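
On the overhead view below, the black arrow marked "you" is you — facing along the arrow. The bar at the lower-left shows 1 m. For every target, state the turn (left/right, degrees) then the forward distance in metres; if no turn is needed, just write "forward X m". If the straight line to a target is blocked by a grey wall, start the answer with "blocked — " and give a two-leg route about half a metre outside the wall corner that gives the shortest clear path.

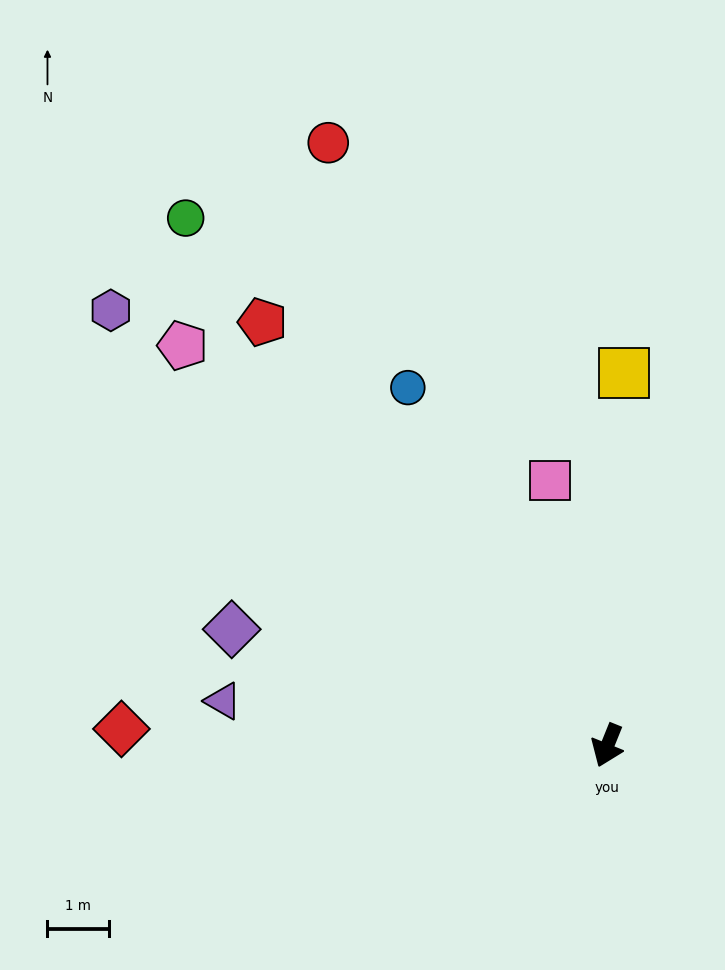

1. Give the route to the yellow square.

turn right 161°, forward 6.1 m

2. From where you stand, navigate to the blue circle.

turn right 129°, forward 6.7 m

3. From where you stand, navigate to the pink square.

turn right 146°, forward 4.4 m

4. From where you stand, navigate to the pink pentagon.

turn right 111°, forward 9.6 m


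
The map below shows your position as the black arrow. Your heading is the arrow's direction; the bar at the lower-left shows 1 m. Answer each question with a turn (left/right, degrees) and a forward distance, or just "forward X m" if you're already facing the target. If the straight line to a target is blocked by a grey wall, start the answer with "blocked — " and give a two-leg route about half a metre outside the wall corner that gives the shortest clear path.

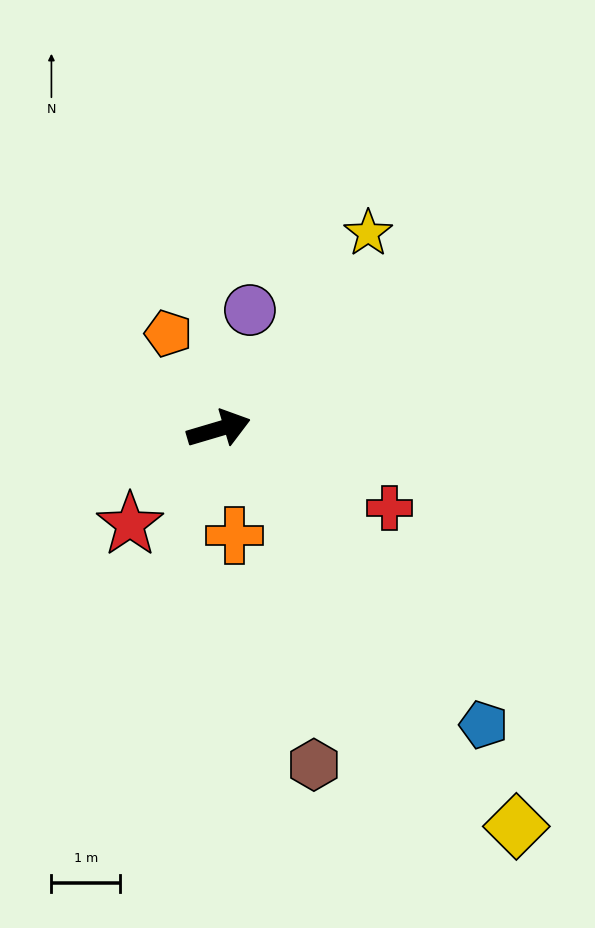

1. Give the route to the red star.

turn right 149°, forward 1.9 m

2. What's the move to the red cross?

turn right 41°, forward 2.7 m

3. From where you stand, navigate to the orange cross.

turn right 98°, forward 1.6 m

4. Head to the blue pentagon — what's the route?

turn right 65°, forward 5.8 m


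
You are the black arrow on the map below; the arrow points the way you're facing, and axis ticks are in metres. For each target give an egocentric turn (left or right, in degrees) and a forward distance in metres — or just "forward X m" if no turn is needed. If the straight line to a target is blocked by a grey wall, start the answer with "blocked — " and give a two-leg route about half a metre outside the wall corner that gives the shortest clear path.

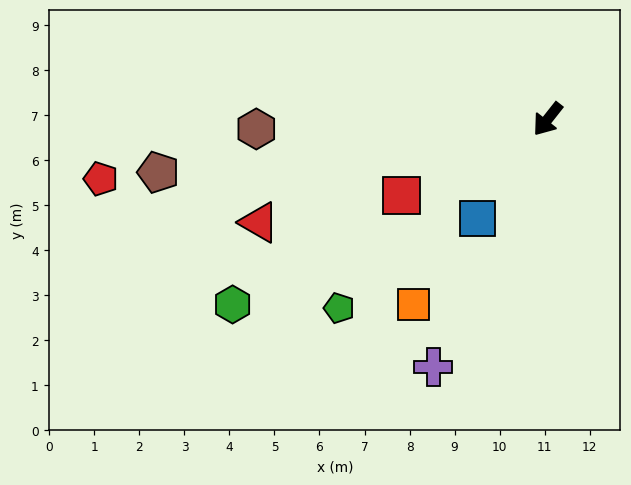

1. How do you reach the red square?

turn right 24°, forward 3.7 m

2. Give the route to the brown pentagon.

turn right 44°, forward 8.7 m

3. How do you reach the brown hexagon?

turn right 50°, forward 6.5 m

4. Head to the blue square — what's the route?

turn left 3°, forward 2.7 m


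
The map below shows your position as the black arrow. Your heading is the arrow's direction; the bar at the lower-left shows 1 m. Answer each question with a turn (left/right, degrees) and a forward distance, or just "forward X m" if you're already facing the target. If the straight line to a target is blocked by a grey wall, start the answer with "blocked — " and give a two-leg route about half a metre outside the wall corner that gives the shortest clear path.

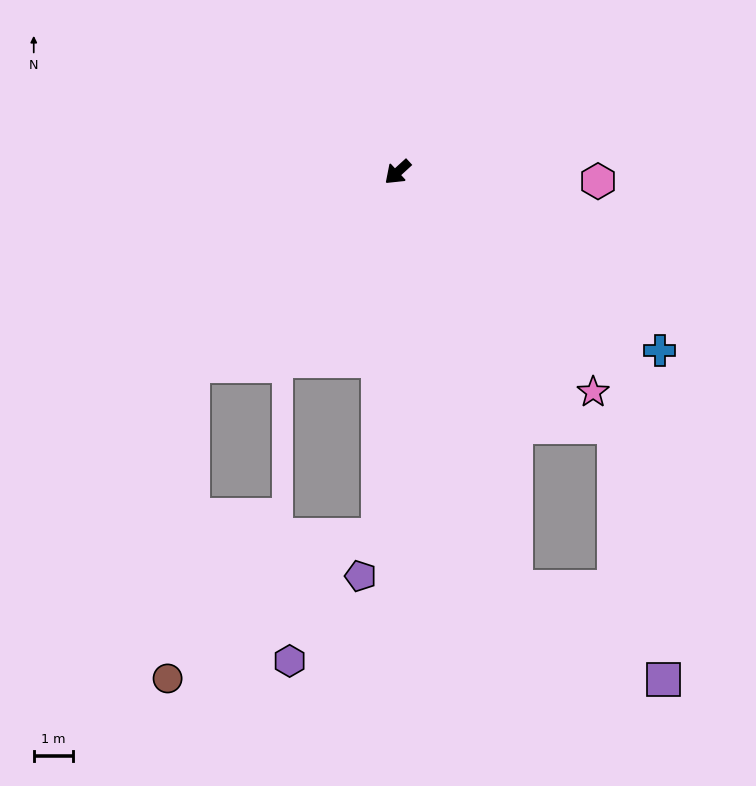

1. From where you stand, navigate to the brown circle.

blocked — turn left 44°, forward 9.3 m, then turn right 52°, forward 6.5 m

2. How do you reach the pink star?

turn left 89°, forward 7.5 m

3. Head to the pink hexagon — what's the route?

turn left 135°, forward 5.1 m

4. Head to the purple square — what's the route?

blocked — turn left 64°, forward 11.0 m, then turn left 41°, forward 4.4 m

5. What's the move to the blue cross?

turn left 103°, forward 8.1 m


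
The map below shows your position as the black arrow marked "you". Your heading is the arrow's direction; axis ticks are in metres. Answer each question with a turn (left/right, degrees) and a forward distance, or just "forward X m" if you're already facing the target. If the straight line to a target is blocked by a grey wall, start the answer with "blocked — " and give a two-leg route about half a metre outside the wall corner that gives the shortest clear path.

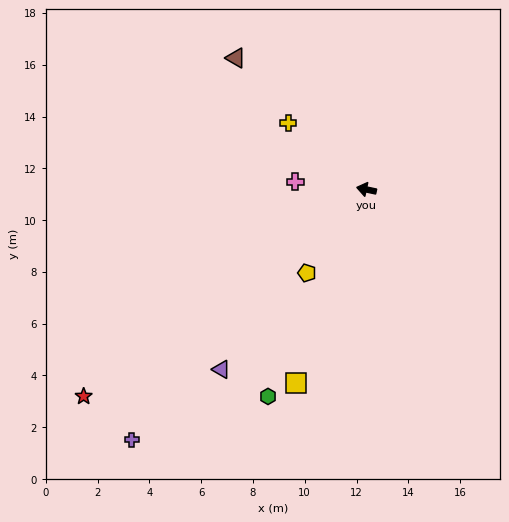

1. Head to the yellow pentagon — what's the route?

turn left 67°, forward 4.0 m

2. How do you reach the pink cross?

turn left 6°, forward 2.8 m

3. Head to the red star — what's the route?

turn left 48°, forward 13.5 m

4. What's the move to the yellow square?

turn left 82°, forward 8.0 m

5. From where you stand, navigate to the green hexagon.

turn left 77°, forward 8.9 m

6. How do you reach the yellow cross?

turn right 28°, forward 4.0 m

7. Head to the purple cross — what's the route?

turn left 59°, forward 13.2 m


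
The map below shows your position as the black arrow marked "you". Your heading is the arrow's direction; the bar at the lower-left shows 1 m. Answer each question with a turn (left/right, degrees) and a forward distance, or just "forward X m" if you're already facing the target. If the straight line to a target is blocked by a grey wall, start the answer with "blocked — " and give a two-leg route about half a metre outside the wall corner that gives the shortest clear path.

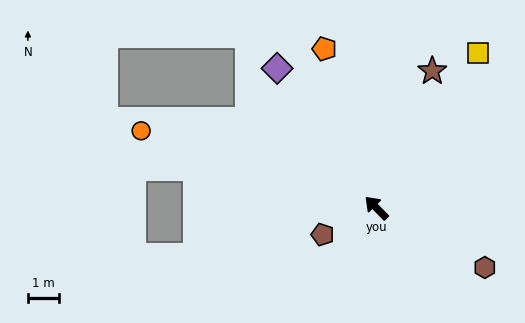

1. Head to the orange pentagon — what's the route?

turn right 26°, forward 5.4 m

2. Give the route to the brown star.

turn right 67°, forward 4.8 m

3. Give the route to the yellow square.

turn right 78°, forward 6.0 m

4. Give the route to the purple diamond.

turn right 9°, forward 5.6 m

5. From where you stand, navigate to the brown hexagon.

turn right 163°, forward 4.0 m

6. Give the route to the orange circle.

turn left 27°, forward 8.0 m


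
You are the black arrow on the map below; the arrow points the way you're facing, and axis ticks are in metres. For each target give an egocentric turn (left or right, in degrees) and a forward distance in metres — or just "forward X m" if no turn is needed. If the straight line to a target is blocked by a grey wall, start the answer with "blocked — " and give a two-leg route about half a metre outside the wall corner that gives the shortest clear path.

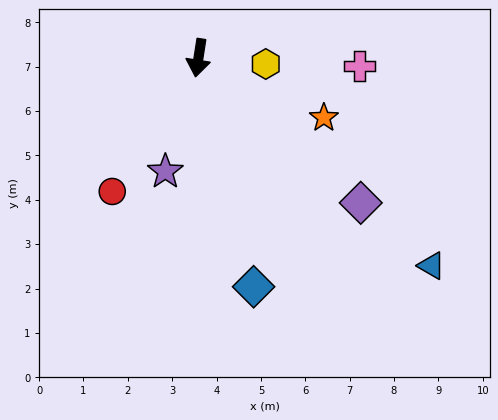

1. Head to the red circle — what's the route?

turn right 24°, forward 3.6 m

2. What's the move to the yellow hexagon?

turn left 94°, forward 1.5 m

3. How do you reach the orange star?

turn left 73°, forward 3.1 m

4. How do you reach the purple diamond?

turn left 57°, forward 4.9 m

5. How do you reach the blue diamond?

turn left 22°, forward 5.3 m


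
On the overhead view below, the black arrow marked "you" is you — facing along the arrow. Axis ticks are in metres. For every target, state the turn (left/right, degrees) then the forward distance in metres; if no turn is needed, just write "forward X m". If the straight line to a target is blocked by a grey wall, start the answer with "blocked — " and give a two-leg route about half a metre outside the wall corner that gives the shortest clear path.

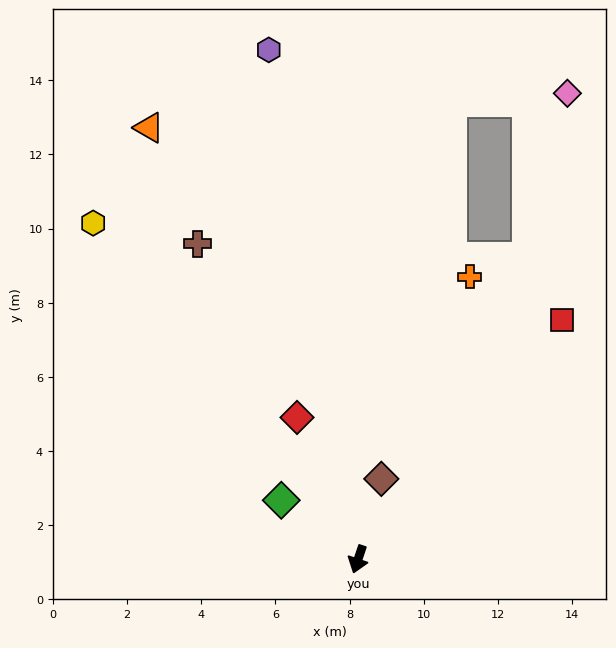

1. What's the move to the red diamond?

turn right 138°, forward 4.2 m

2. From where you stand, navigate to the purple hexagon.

turn right 152°, forward 13.9 m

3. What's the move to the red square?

turn left 158°, forward 8.5 m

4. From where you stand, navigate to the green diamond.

turn right 109°, forward 2.6 m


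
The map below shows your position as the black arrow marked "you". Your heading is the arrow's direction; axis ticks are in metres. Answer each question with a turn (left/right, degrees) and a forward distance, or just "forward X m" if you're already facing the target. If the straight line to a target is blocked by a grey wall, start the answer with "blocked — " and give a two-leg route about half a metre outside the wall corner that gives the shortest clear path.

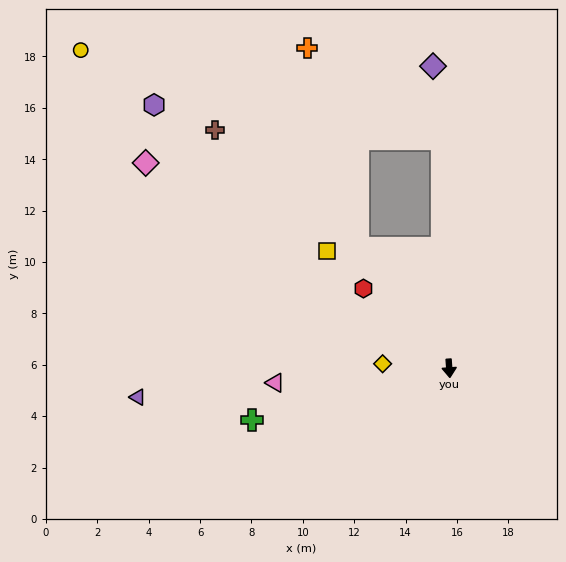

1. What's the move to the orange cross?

blocked — turn right 147°, forward 5.9 m, then turn right 23°, forward 8.0 m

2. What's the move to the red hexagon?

turn right 137°, forward 4.6 m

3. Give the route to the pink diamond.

turn right 128°, forward 14.3 m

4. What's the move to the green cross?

turn right 79°, forward 7.9 m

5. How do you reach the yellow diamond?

turn right 98°, forward 2.6 m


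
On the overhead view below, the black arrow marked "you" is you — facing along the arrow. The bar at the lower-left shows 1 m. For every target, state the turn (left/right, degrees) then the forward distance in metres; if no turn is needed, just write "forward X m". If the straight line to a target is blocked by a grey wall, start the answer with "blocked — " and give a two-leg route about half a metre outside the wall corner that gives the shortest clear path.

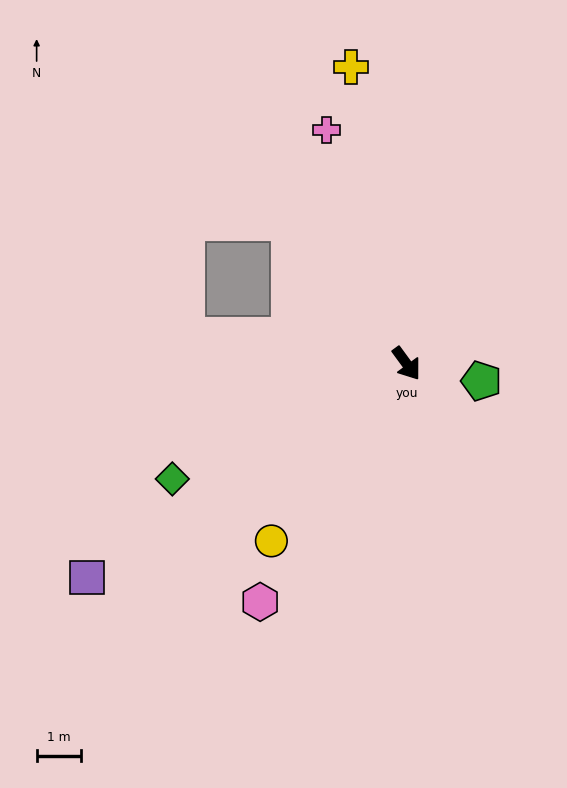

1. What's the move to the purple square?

turn right 92°, forward 8.6 m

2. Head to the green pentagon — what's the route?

turn left 41°, forward 1.7 m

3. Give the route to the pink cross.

turn left 163°, forward 5.5 m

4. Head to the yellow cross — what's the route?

turn left 154°, forward 6.7 m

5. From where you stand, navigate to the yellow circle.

turn right 74°, forward 5.0 m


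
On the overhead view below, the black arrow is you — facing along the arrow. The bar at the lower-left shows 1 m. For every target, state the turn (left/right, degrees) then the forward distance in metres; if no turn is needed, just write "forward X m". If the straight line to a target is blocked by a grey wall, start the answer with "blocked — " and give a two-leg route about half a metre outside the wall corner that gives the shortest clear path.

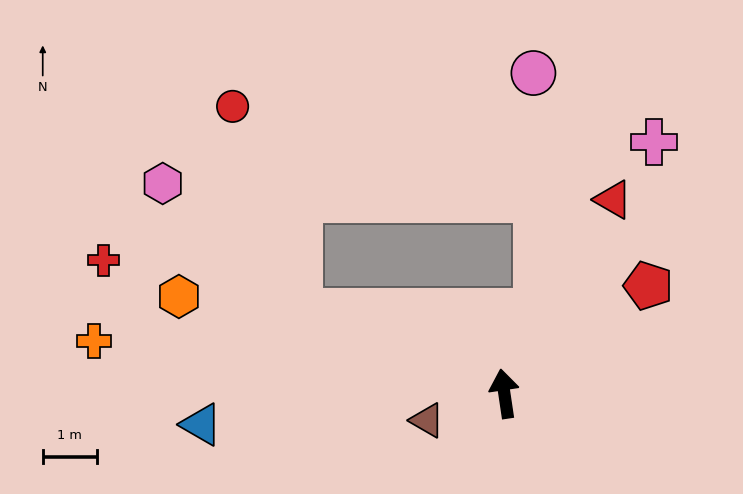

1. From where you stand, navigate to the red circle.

blocked — turn left 60°, forward 4.1 m, then turn right 50°, forward 4.0 m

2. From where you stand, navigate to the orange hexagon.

turn left 65°, forward 6.3 m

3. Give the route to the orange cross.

turn left 74°, forward 7.6 m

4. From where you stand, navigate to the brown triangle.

turn left 101°, forward 1.5 m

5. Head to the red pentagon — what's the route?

turn right 62°, forward 3.3 m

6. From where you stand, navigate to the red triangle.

turn right 38°, forward 4.1 m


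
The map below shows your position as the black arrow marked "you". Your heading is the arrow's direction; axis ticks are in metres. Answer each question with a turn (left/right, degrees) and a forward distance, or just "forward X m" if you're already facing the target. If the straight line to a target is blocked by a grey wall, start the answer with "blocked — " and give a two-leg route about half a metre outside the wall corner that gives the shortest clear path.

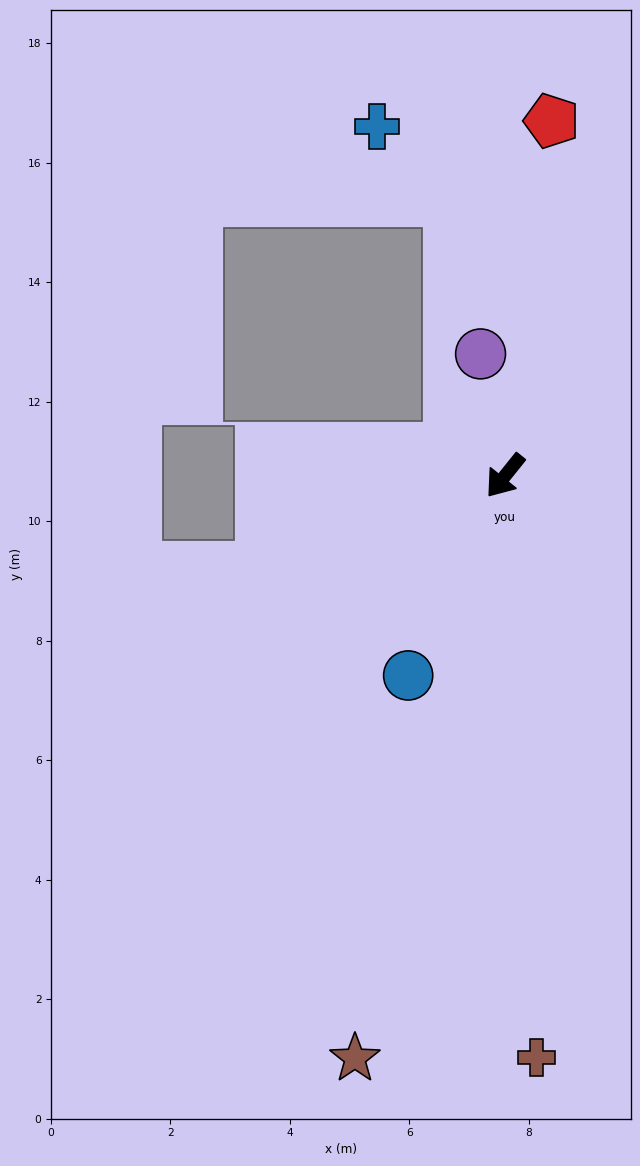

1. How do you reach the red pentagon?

turn right 149°, forward 6.0 m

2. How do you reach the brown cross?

turn left 42°, forward 9.8 m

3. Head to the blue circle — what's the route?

turn left 13°, forward 3.7 m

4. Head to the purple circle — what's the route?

turn right 130°, forward 2.1 m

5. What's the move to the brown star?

turn left 24°, forward 10.1 m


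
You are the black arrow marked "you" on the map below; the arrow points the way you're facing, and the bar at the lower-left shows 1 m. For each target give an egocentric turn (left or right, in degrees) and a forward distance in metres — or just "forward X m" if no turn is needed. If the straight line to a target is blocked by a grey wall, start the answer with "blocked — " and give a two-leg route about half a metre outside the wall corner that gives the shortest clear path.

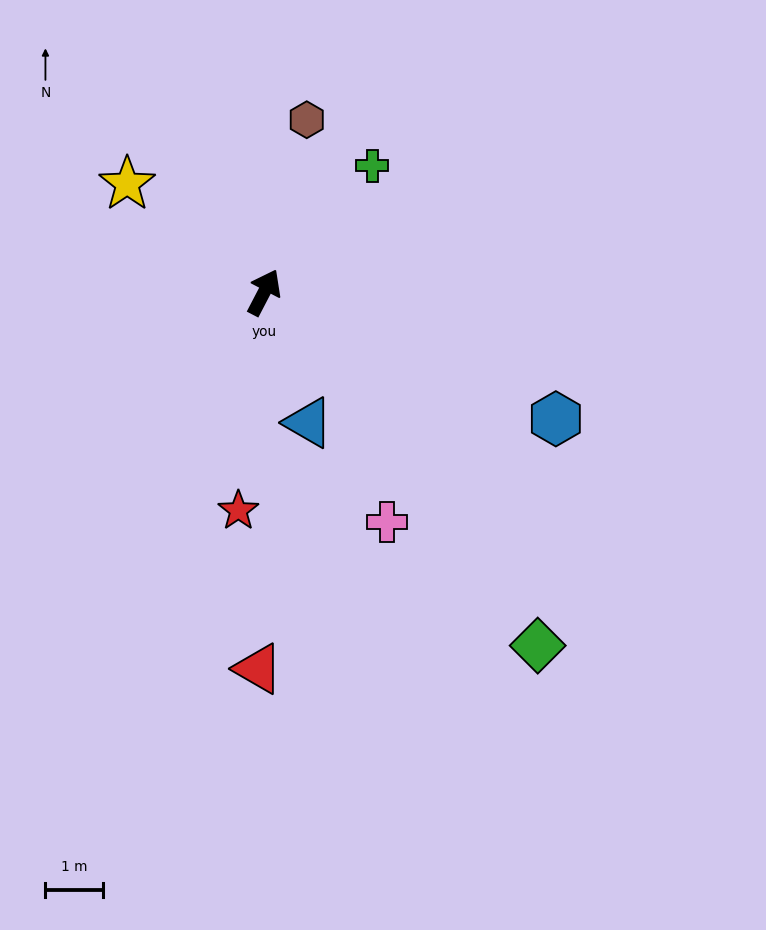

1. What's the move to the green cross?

turn right 13°, forward 2.9 m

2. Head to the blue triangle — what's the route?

turn right 134°, forward 2.4 m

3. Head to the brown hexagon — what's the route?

turn left 14°, forward 3.1 m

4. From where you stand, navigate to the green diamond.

turn right 115°, forward 7.8 m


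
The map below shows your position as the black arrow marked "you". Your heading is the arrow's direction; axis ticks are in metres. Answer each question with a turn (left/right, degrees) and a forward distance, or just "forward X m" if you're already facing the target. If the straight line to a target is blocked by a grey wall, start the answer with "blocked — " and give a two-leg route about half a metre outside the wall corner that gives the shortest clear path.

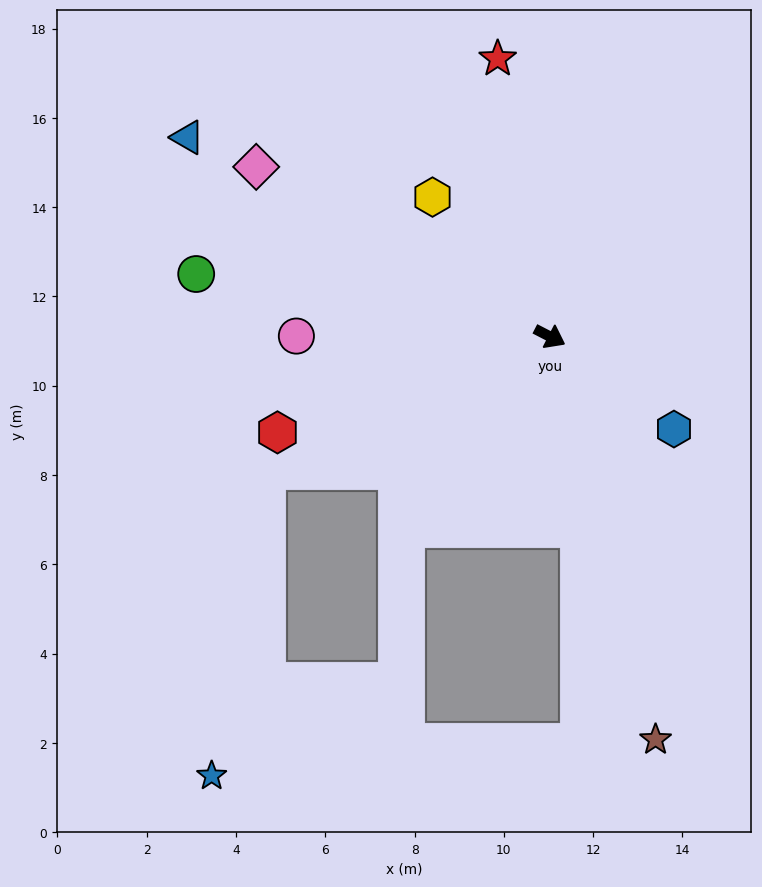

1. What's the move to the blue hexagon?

turn right 9°, forward 3.5 m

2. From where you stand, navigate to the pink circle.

turn right 153°, forward 5.7 m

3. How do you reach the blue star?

blocked — turn right 127°, forward 7.0 m, then turn left 54°, forward 7.0 m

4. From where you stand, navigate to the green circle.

turn right 163°, forward 8.0 m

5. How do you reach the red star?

turn left 128°, forward 6.3 m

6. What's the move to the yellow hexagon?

turn left 157°, forward 4.1 m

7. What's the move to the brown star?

turn right 48°, forward 9.3 m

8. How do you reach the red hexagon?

turn right 133°, forward 6.5 m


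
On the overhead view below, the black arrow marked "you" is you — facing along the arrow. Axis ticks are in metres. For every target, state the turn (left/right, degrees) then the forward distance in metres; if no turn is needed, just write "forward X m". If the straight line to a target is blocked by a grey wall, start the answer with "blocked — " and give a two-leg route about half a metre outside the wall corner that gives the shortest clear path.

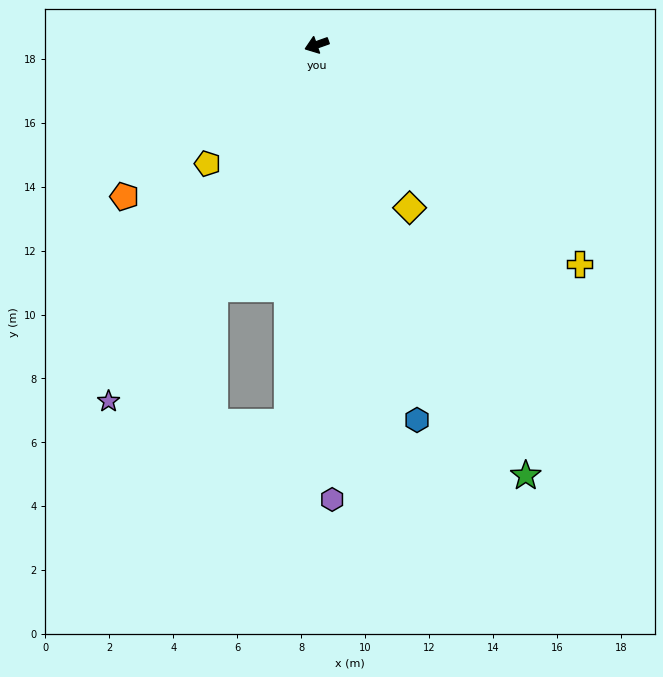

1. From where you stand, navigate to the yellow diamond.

turn left 100°, forward 5.9 m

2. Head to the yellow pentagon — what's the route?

turn left 28°, forward 5.0 m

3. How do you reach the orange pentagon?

turn left 19°, forward 7.7 m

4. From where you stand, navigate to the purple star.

turn left 40°, forward 12.9 m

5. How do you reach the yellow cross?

turn left 121°, forward 10.7 m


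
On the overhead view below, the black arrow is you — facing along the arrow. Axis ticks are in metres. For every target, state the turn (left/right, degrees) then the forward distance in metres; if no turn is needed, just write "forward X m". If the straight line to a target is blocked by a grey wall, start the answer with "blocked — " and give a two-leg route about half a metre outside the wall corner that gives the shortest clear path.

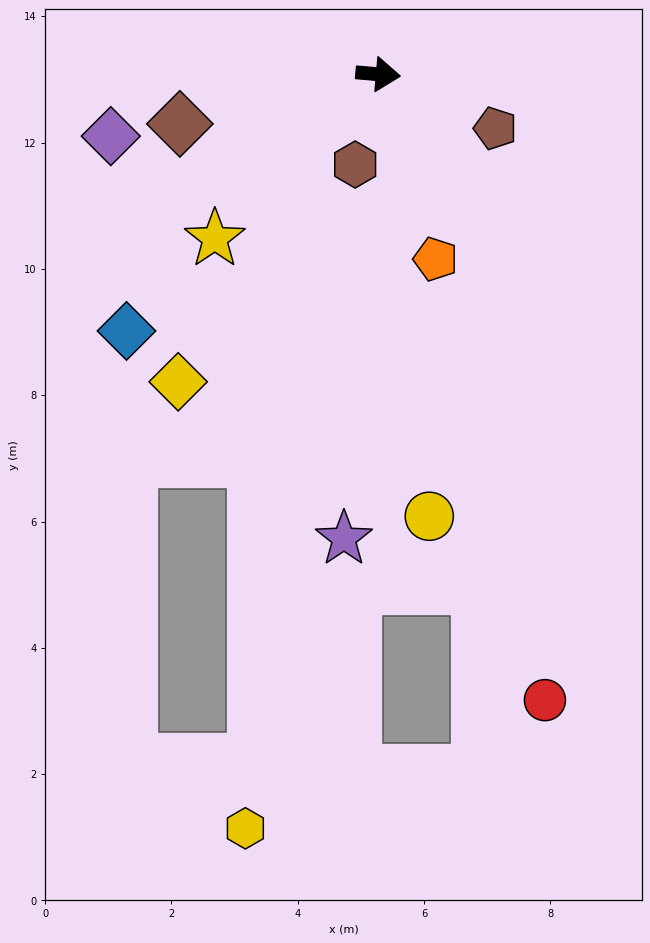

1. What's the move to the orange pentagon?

turn right 68°, forward 3.1 m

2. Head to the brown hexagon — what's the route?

turn right 99°, forward 1.5 m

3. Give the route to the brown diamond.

turn right 161°, forward 3.2 m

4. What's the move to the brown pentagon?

turn right 20°, forward 2.0 m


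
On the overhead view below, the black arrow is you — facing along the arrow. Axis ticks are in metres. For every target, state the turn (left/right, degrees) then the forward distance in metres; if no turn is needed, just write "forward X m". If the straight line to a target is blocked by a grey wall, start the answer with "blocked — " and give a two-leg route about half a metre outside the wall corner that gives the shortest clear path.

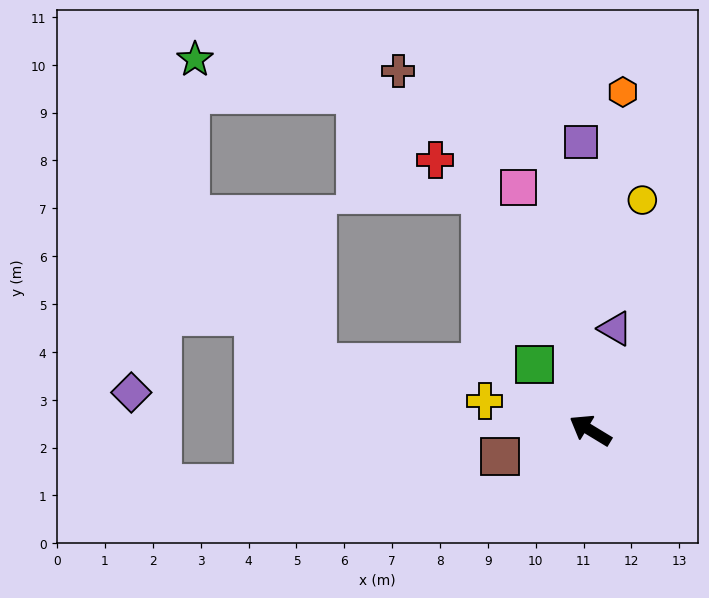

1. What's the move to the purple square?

turn right 57°, forward 6.0 m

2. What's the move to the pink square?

turn right 42°, forward 5.3 m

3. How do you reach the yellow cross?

turn left 16°, forward 2.3 m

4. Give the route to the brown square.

turn left 47°, forward 2.0 m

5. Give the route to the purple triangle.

turn right 72°, forward 2.2 m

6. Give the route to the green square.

turn right 18°, forward 1.8 m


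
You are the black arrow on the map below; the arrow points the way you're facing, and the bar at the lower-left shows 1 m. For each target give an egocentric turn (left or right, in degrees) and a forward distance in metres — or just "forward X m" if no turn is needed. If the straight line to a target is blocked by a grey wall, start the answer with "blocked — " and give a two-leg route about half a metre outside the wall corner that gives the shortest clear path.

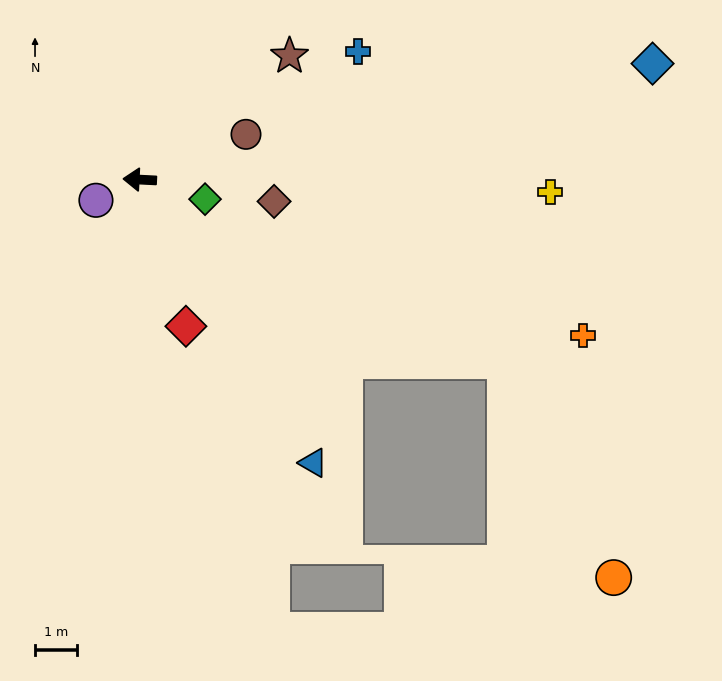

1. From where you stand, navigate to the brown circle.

turn right 154°, forward 2.8 m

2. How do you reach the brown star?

turn right 138°, forward 4.7 m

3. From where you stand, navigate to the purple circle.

turn left 28°, forward 1.2 m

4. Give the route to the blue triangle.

turn left 124°, forward 8.0 m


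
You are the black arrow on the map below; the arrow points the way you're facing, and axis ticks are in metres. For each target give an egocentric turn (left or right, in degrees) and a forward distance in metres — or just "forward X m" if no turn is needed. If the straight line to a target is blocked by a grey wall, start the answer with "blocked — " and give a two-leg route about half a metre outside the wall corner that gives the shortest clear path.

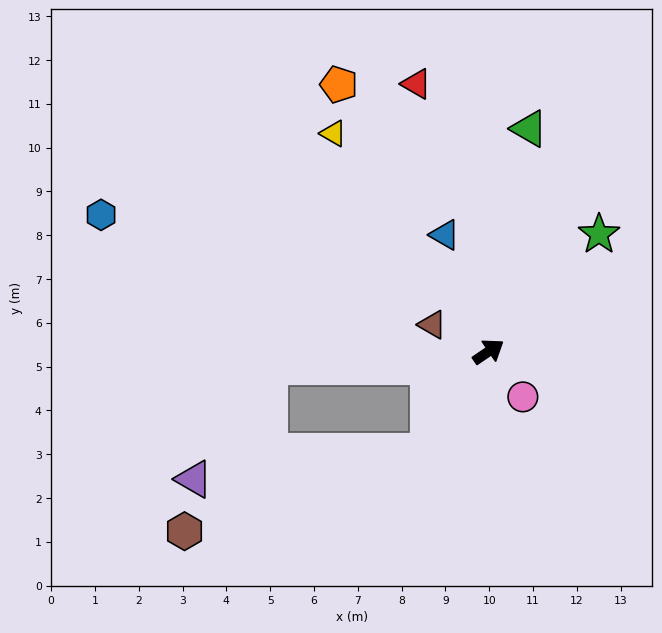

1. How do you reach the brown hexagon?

blocked — turn right 155°, forward 2.7 m, then turn right 41°, forward 5.9 m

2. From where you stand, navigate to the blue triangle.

turn left 76°, forward 2.8 m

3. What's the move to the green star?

turn left 13°, forward 3.7 m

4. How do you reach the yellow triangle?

turn left 91°, forward 6.1 m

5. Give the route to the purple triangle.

blocked — turn right 155°, forward 2.7 m, then turn right 52°, forward 5.4 m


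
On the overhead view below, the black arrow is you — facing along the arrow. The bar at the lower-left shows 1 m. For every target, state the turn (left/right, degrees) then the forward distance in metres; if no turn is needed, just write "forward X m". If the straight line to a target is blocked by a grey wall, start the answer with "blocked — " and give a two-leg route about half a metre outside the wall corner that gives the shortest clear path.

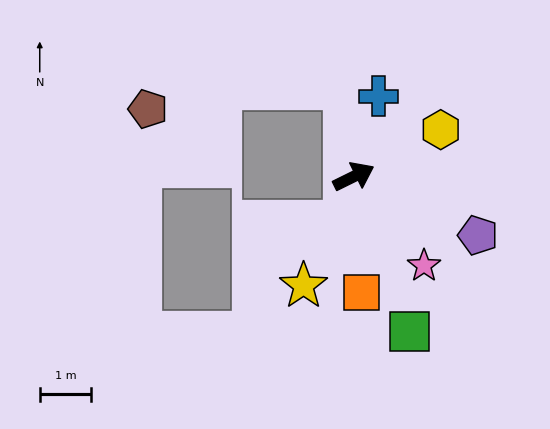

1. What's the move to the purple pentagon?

turn right 52°, forward 2.7 m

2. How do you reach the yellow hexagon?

turn left 2°, forward 1.9 m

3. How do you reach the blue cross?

turn left 47°, forward 1.6 m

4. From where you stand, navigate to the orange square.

turn right 113°, forward 2.3 m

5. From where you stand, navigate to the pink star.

turn right 78°, forward 2.2 m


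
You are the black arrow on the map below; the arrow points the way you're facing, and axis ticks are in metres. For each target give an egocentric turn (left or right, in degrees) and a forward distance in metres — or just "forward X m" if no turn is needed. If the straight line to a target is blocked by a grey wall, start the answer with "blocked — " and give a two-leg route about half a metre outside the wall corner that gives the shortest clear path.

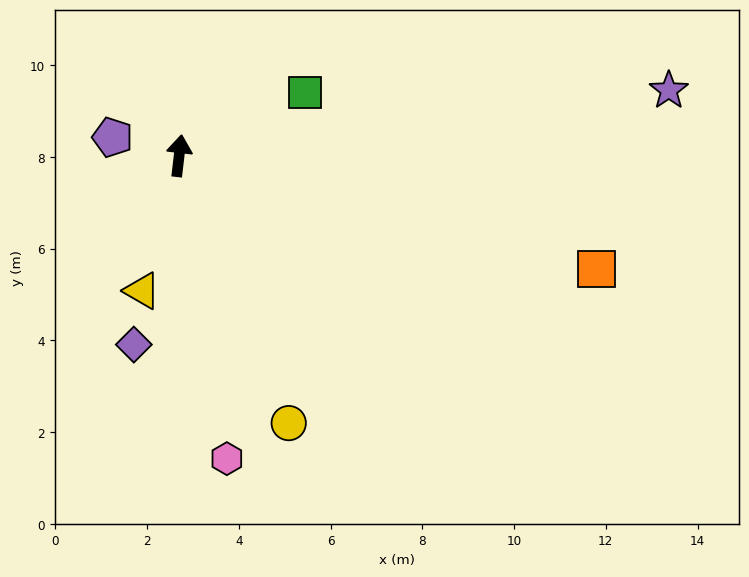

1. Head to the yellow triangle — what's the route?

turn left 171°, forward 3.1 m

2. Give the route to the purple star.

turn right 76°, forward 10.8 m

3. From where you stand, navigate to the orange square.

turn right 99°, forward 9.4 m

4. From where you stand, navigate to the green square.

turn right 57°, forward 3.1 m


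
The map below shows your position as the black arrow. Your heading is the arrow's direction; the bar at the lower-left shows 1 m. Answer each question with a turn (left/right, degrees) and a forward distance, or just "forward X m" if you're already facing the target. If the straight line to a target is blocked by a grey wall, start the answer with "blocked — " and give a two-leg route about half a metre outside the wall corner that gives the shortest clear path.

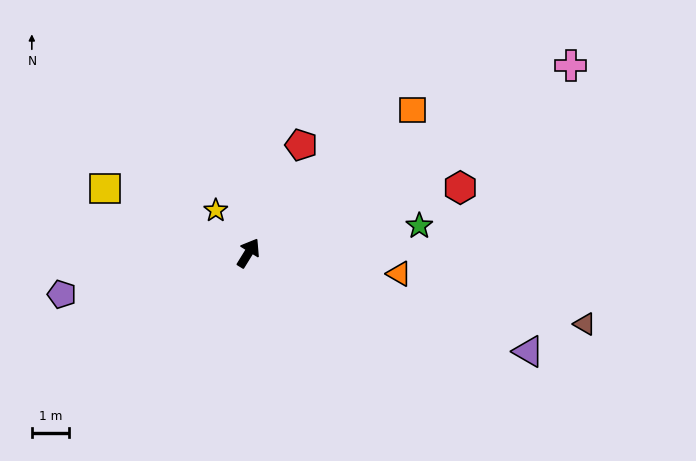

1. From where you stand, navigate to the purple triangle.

turn right 78°, forward 8.1 m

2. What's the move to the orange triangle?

turn right 66°, forward 4.1 m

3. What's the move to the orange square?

turn right 17°, forward 5.9 m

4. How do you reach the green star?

turn right 49°, forward 4.7 m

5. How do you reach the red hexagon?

turn right 41°, forward 6.0 m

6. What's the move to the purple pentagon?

turn left 134°, forward 5.2 m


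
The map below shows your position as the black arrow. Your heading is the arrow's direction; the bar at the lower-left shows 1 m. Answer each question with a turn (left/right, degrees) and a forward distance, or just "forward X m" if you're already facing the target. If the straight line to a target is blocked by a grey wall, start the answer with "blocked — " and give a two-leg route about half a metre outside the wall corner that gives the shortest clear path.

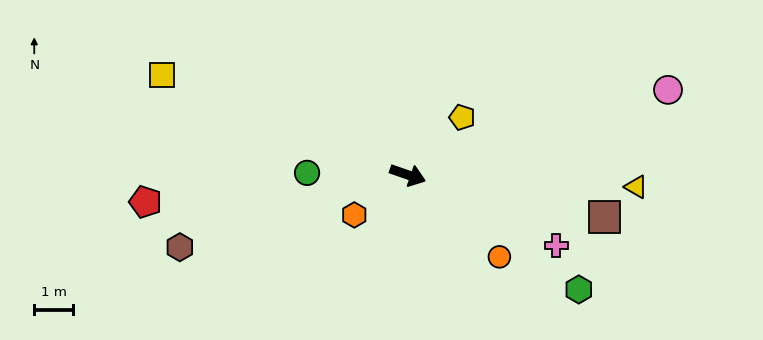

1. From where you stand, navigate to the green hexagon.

turn right 15°, forward 5.3 m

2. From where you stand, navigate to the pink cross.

turn right 6°, forward 4.2 m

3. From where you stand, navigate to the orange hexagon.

turn right 124°, forward 1.7 m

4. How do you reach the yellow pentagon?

turn left 66°, forward 2.0 m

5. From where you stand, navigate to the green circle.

turn right 162°, forward 2.6 m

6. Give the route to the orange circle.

turn right 23°, forward 3.1 m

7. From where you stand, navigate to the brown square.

turn left 7°, forward 5.1 m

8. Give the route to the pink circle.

turn left 37°, forward 7.0 m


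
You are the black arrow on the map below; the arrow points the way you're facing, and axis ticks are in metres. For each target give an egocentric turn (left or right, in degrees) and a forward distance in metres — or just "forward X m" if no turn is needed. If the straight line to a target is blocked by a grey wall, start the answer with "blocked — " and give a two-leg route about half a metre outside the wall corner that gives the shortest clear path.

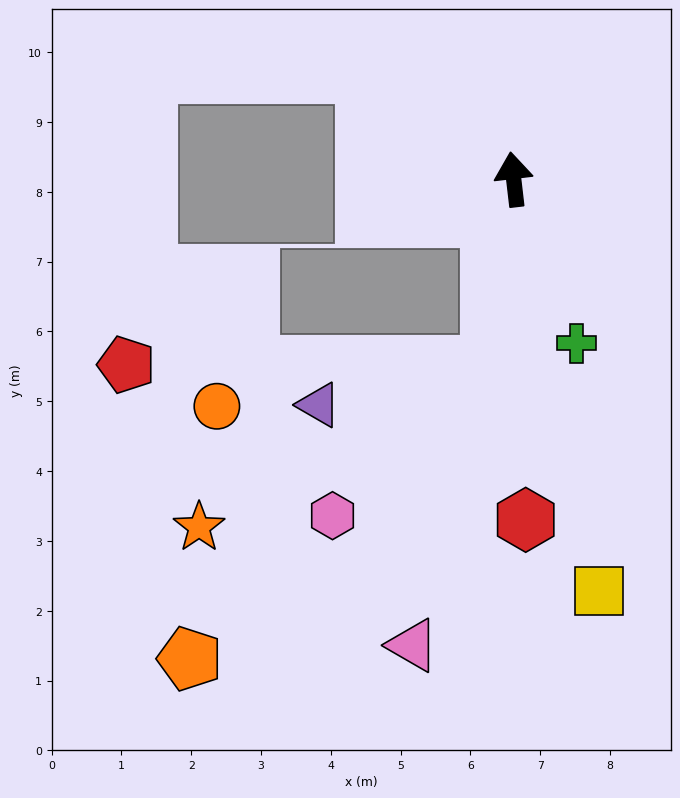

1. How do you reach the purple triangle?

blocked — turn left 166°, forward 2.7 m, then turn right 70°, forward 2.5 m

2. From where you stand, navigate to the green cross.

turn right 166°, forward 2.5 m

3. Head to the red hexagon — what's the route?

turn left 175°, forward 4.9 m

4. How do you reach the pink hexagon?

blocked — turn left 166°, forward 2.7 m, then turn right 39°, forward 3.1 m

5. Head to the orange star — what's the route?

blocked — turn left 166°, forward 2.7 m, then turn right 54°, forward 4.8 m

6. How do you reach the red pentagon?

blocked — turn left 166°, forward 2.7 m, then turn right 83°, forward 5.2 m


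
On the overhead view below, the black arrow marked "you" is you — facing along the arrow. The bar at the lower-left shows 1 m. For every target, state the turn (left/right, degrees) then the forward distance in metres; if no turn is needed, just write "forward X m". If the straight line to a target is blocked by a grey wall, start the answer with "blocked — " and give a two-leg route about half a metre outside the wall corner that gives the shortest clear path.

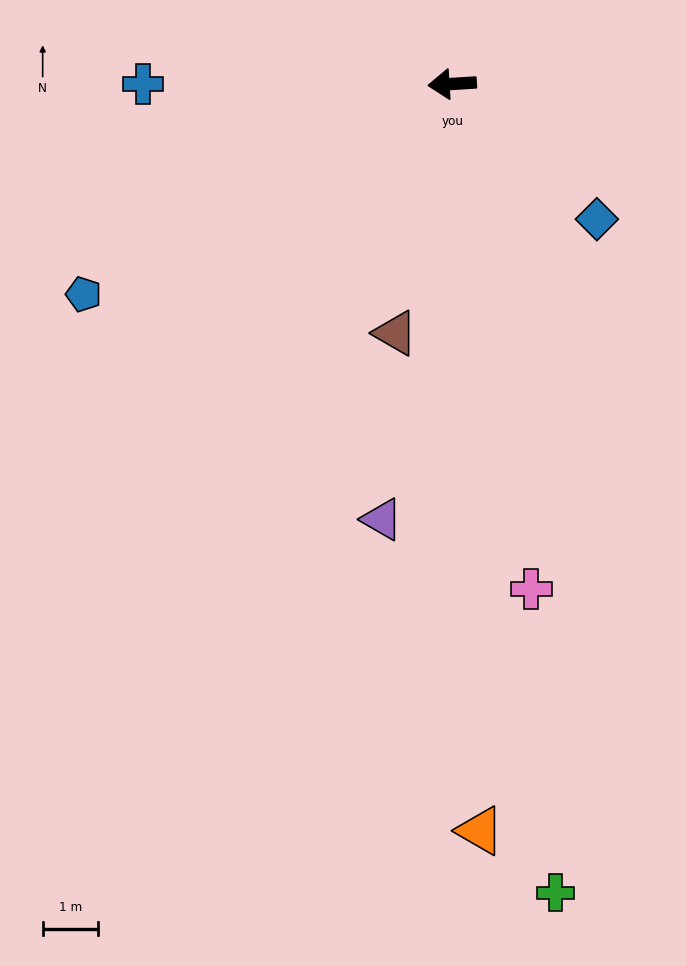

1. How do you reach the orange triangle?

turn left 89°, forward 13.6 m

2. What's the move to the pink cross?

turn left 95°, forward 9.3 m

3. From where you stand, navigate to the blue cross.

turn right 4°, forward 5.6 m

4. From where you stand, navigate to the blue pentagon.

turn left 26°, forward 7.7 m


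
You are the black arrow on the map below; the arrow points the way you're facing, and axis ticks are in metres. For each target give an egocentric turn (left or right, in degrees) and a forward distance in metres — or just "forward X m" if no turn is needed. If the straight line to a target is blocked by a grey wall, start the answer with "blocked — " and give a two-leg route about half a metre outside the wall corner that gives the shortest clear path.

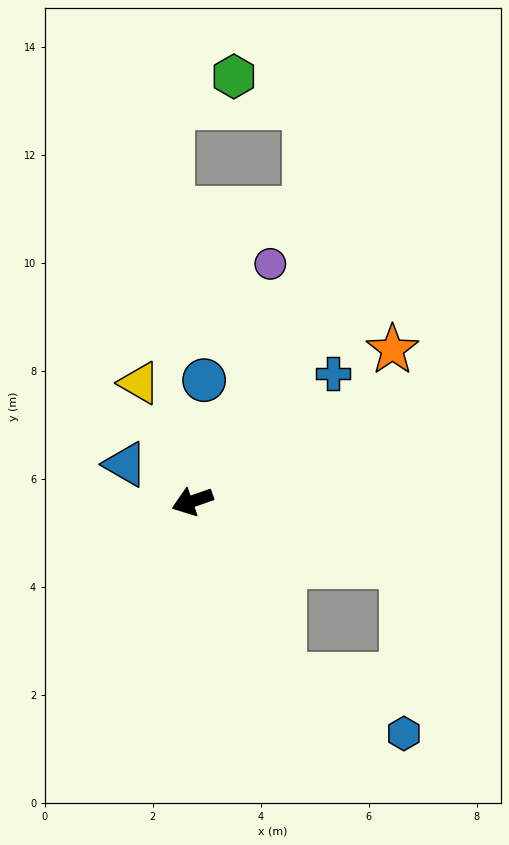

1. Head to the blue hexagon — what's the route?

blocked — turn left 99°, forward 3.7 m, then turn left 36°, forward 2.5 m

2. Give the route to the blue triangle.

turn right 48°, forward 1.4 m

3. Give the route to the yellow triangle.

turn right 85°, forward 2.4 m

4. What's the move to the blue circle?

turn right 115°, forward 2.3 m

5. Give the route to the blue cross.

turn right 157°, forward 3.5 m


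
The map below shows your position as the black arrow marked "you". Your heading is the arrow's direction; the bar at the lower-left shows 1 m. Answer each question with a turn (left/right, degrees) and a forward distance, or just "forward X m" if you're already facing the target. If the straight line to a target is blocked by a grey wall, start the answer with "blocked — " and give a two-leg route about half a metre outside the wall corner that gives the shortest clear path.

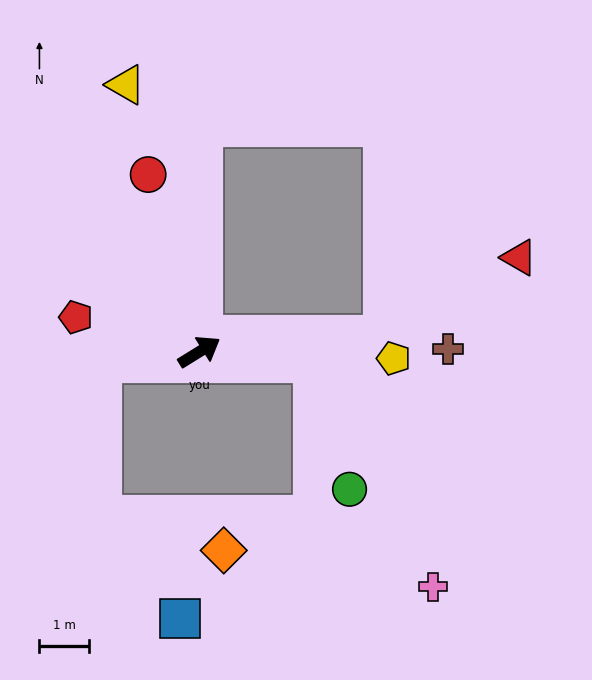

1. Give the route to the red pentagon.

turn left 133°, forward 2.6 m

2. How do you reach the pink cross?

blocked — turn right 37°, forward 2.3 m, then turn right 57°, forward 5.1 m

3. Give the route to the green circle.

blocked — turn right 37°, forward 2.3 m, then turn right 69°, forward 2.6 m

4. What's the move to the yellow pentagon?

turn right 34°, forward 3.9 m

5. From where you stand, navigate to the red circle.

turn left 74°, forward 3.7 m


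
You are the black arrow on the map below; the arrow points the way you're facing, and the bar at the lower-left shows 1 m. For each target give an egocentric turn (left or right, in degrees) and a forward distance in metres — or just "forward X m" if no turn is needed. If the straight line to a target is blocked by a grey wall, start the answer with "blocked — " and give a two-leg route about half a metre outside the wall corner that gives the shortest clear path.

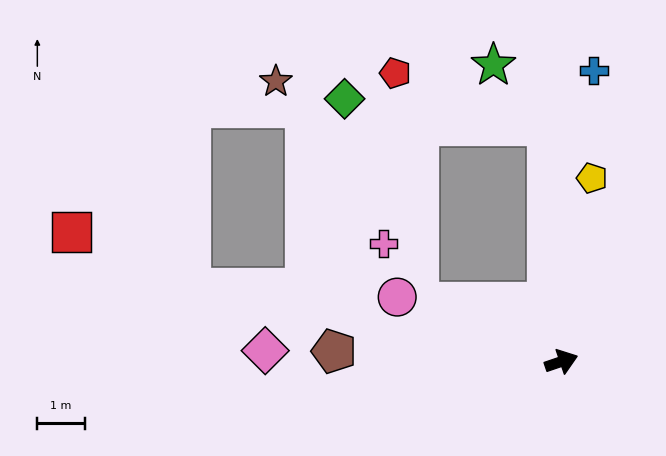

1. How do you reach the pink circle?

turn left 140°, forward 3.7 m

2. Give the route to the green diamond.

blocked — turn left 75°, forward 5.0 m, then turn left 79°, forward 4.3 m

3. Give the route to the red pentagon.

blocked — turn left 75°, forward 5.0 m, then turn left 67°, forward 3.4 m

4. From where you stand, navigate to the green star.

blocked — turn left 75°, forward 5.0 m, then turn left 38°, forward 1.7 m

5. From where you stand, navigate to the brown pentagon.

turn left 159°, forward 4.8 m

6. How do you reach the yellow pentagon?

turn left 62°, forward 3.9 m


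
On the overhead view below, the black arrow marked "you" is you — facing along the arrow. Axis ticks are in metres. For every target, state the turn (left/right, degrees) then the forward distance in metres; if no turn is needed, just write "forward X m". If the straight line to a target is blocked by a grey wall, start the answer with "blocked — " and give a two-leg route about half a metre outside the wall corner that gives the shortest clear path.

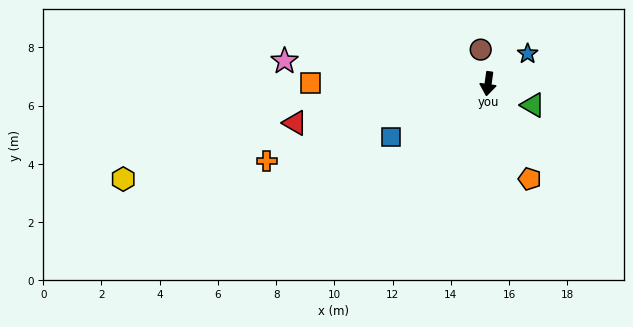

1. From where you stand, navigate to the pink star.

turn right 88°, forward 7.0 m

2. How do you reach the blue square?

turn right 53°, forward 3.8 m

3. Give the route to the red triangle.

turn right 71°, forward 6.8 m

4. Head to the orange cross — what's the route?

turn right 63°, forward 8.1 m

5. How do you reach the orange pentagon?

turn left 32°, forward 3.6 m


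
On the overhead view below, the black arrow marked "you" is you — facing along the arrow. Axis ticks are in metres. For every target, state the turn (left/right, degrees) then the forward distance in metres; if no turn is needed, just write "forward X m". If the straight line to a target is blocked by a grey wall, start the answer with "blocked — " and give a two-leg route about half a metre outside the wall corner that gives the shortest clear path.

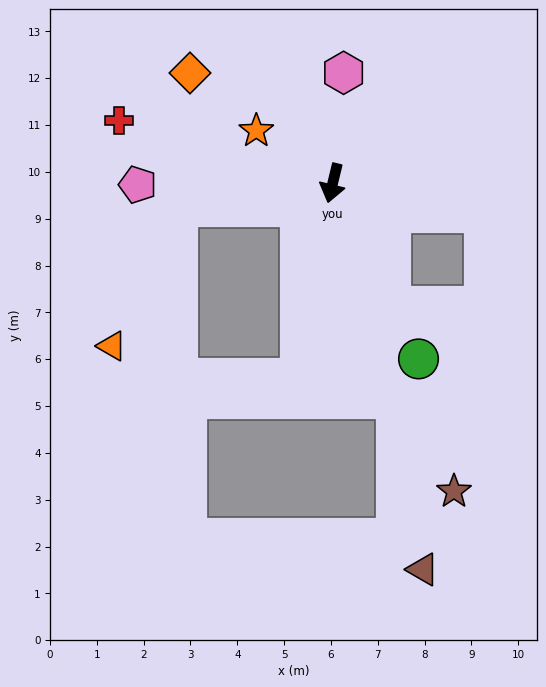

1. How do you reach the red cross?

turn right 93°, forward 4.8 m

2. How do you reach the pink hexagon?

turn right 172°, forward 2.4 m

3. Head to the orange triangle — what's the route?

blocked — turn right 68°, forward 3.3 m, then turn left 56°, forward 3.3 m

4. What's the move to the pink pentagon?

turn right 76°, forward 4.2 m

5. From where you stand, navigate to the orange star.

turn right 111°, forward 2.0 m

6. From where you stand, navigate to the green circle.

turn left 40°, forward 4.2 m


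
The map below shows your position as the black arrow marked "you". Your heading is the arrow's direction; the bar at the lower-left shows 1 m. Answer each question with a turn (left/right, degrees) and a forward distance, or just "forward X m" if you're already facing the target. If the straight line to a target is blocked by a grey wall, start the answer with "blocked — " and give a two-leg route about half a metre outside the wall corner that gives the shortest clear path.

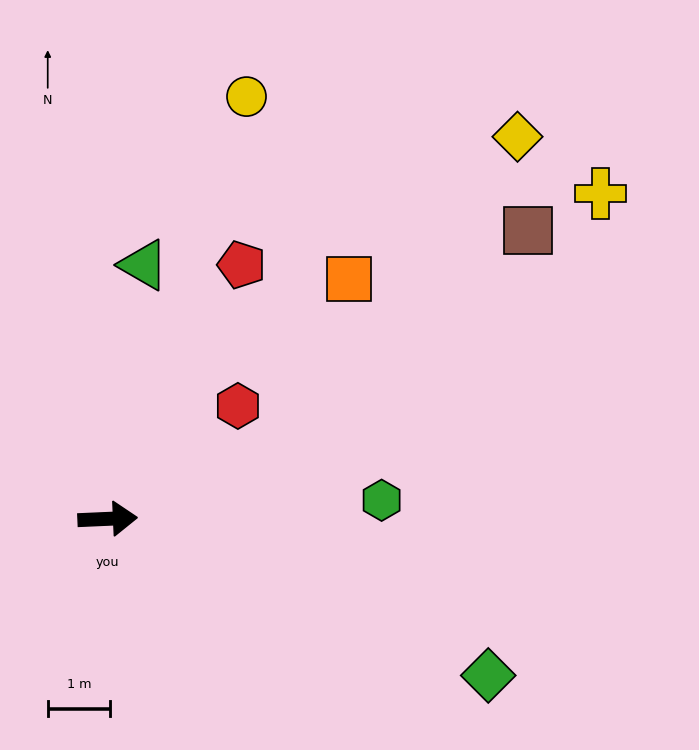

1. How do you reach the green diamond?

turn right 25°, forward 6.6 m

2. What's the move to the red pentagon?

turn left 60°, forward 4.6 m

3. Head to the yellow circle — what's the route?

turn left 69°, forward 7.1 m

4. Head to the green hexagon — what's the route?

forward 4.4 m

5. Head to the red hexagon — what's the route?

turn left 38°, forward 2.8 m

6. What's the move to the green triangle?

turn left 79°, forward 4.1 m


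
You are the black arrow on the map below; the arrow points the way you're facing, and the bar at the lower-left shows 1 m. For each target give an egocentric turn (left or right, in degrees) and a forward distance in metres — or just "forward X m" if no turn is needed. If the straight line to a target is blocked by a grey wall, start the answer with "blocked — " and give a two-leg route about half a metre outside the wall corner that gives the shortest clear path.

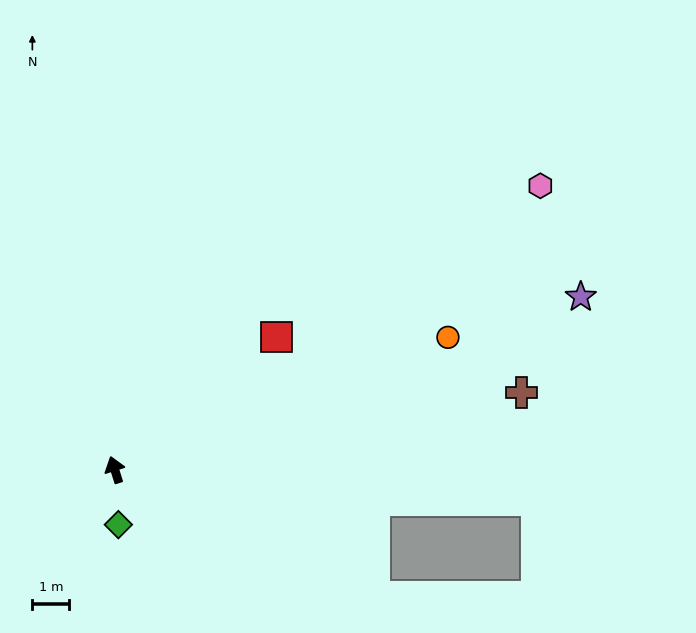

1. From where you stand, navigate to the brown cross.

turn right 97°, forward 11.2 m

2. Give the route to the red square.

turn right 68°, forward 5.7 m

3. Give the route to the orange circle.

turn right 86°, forward 9.7 m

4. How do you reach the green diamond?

turn left 166°, forward 1.5 m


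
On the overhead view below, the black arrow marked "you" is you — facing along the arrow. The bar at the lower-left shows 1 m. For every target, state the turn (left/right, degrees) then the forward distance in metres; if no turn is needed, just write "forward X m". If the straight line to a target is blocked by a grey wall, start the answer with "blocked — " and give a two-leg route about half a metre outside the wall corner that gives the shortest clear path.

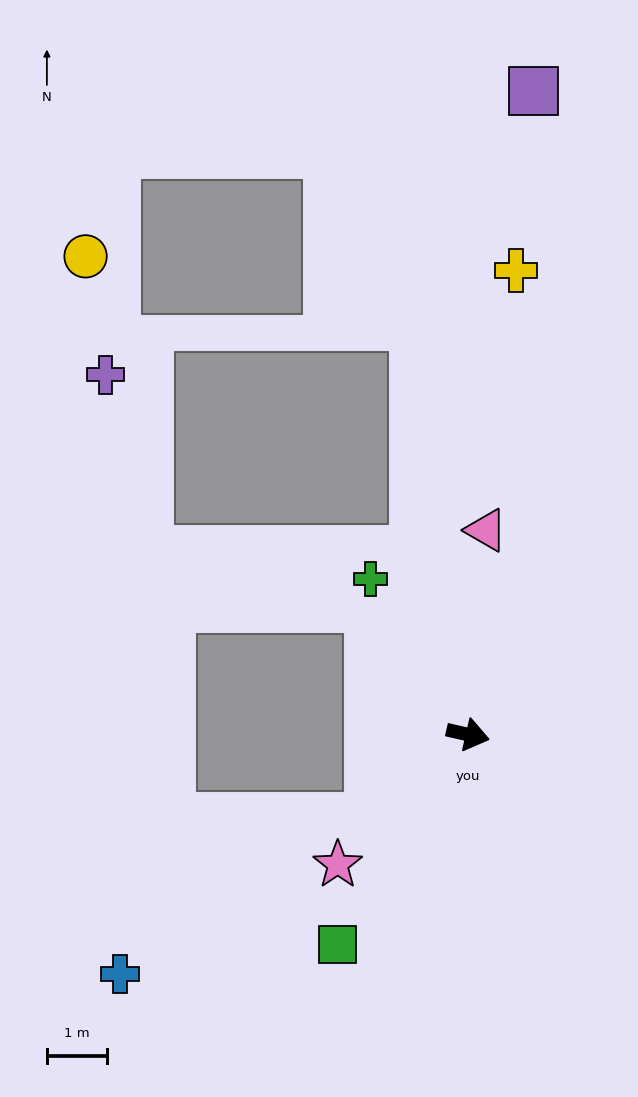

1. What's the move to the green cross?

turn left 135°, forward 3.0 m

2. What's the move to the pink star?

turn right 122°, forward 3.0 m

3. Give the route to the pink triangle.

turn left 98°, forward 3.4 m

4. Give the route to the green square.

turn right 109°, forward 4.1 m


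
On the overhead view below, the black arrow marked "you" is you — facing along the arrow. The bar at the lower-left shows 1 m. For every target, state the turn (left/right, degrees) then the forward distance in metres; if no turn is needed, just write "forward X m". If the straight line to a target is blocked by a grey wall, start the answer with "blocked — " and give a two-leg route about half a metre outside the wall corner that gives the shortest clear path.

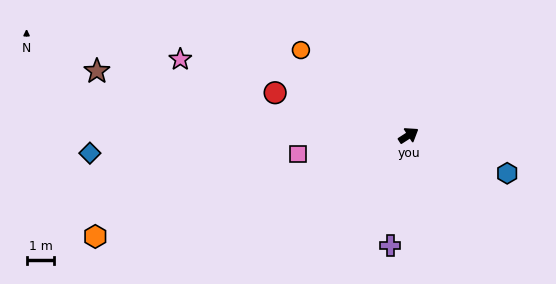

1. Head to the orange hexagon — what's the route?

turn left 165°, forward 11.8 m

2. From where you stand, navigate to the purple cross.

turn right 132°, forward 4.0 m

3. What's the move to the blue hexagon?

turn right 54°, forward 3.8 m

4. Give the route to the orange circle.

turn left 109°, forward 4.9 m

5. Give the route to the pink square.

turn left 157°, forward 4.0 m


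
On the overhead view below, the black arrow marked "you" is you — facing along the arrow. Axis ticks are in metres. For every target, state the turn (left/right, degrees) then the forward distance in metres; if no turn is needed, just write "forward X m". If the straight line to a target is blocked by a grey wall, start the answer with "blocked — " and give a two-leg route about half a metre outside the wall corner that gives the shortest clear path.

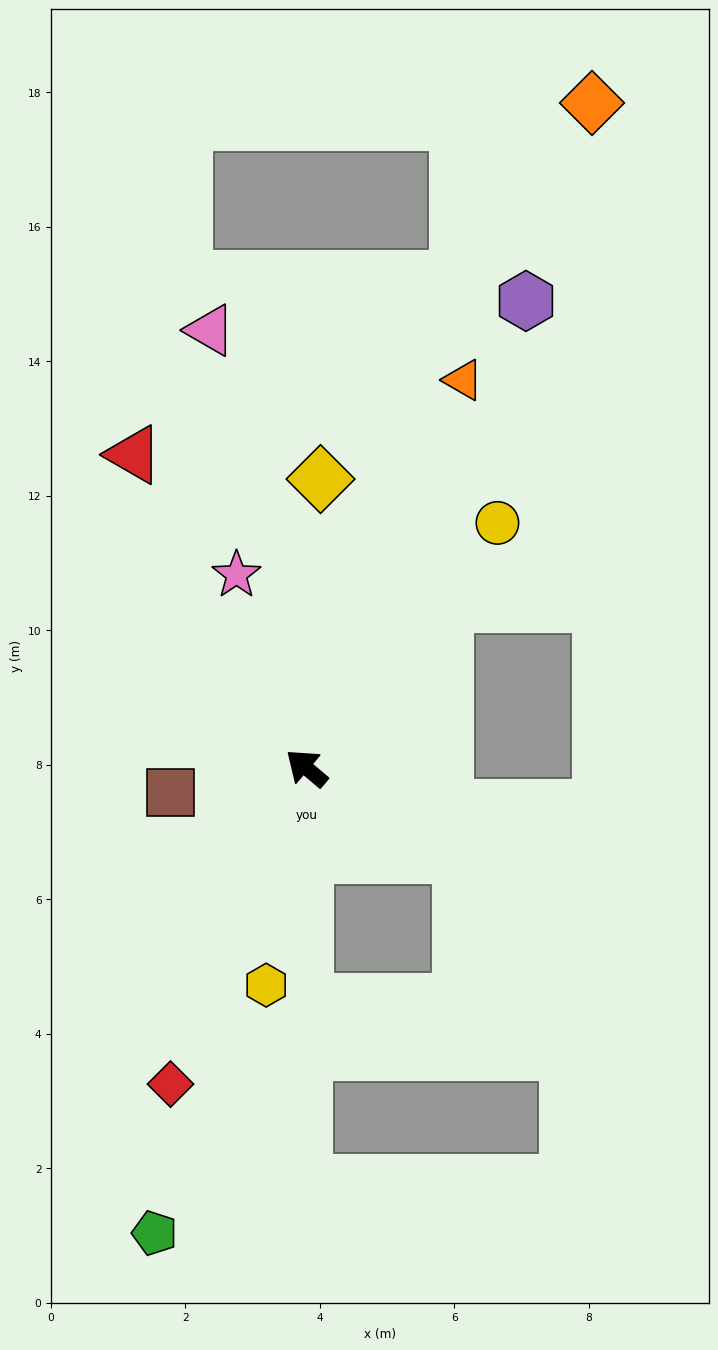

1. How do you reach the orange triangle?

turn right 72°, forward 6.2 m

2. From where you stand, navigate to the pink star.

turn right 30°, forward 3.1 m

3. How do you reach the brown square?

turn left 50°, forward 2.0 m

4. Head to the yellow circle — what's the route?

turn right 88°, forward 4.6 m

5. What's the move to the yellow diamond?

turn right 53°, forward 4.3 m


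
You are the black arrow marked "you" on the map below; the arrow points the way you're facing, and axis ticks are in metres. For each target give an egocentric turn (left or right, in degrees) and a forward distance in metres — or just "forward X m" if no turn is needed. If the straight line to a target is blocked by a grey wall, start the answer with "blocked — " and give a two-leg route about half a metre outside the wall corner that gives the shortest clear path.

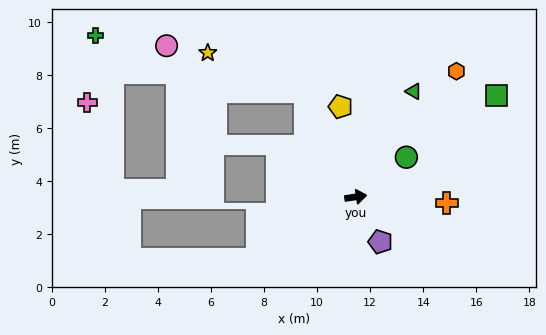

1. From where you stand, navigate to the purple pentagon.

turn right 70°, forward 1.9 m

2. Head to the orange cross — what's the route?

turn right 13°, forward 3.4 m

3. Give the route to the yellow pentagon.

turn left 91°, forward 3.4 m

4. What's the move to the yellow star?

blocked — turn left 107°, forward 4.4 m, then turn left 43°, forward 4.0 m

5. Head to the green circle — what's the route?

turn left 29°, forward 2.4 m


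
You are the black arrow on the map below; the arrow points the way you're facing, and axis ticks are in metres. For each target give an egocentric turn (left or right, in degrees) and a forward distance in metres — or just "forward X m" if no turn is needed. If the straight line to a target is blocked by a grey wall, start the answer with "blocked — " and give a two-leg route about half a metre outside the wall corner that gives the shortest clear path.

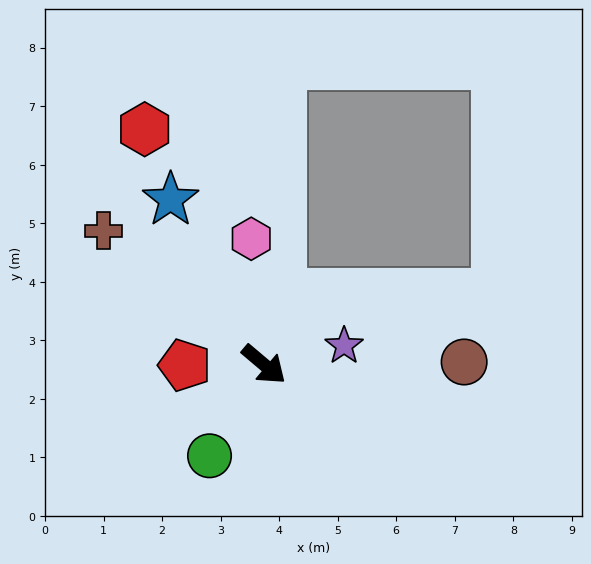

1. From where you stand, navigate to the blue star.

turn left 160°, forward 3.2 m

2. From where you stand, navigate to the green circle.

turn right 81°, forward 1.8 m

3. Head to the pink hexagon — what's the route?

turn left 136°, forward 2.2 m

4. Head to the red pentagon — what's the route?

turn right 139°, forward 1.4 m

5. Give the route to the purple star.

turn left 53°, forward 1.4 m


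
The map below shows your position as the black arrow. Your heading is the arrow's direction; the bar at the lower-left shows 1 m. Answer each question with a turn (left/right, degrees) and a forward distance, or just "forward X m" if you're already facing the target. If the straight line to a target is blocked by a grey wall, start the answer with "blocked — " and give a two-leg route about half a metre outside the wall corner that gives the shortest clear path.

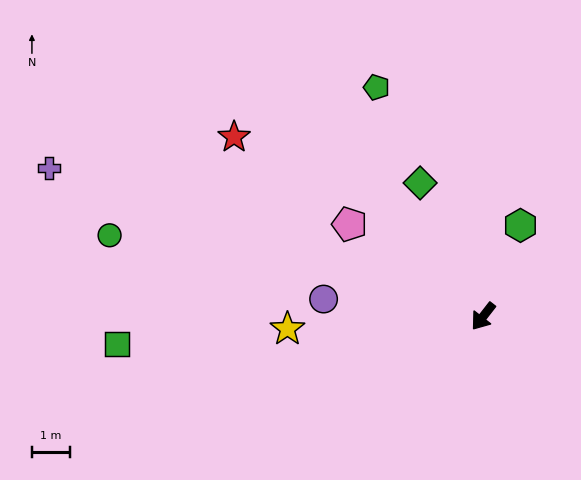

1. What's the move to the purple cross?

turn right 71°, forward 12.0 m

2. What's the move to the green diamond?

turn right 117°, forward 3.9 m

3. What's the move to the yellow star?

turn right 48°, forward 5.1 m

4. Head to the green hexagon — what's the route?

turn right 164°, forward 2.6 m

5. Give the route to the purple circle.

turn right 58°, forward 4.2 m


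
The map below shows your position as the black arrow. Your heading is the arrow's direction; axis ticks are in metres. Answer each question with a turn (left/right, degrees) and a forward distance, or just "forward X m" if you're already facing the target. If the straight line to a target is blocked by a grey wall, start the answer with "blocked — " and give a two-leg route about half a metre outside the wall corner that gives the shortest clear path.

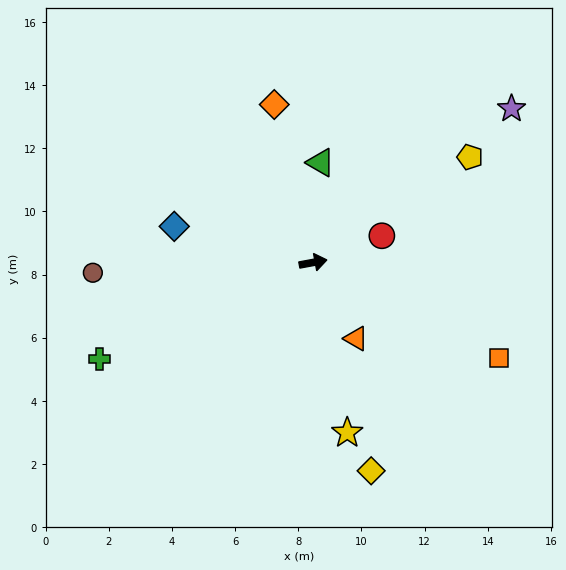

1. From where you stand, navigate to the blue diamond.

turn left 155°, forward 4.5 m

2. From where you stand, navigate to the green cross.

turn right 166°, forward 7.4 m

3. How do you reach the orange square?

turn right 38°, forward 6.6 m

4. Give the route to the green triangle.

turn left 75°, forward 3.2 m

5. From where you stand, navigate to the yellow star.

turn right 89°, forward 5.5 m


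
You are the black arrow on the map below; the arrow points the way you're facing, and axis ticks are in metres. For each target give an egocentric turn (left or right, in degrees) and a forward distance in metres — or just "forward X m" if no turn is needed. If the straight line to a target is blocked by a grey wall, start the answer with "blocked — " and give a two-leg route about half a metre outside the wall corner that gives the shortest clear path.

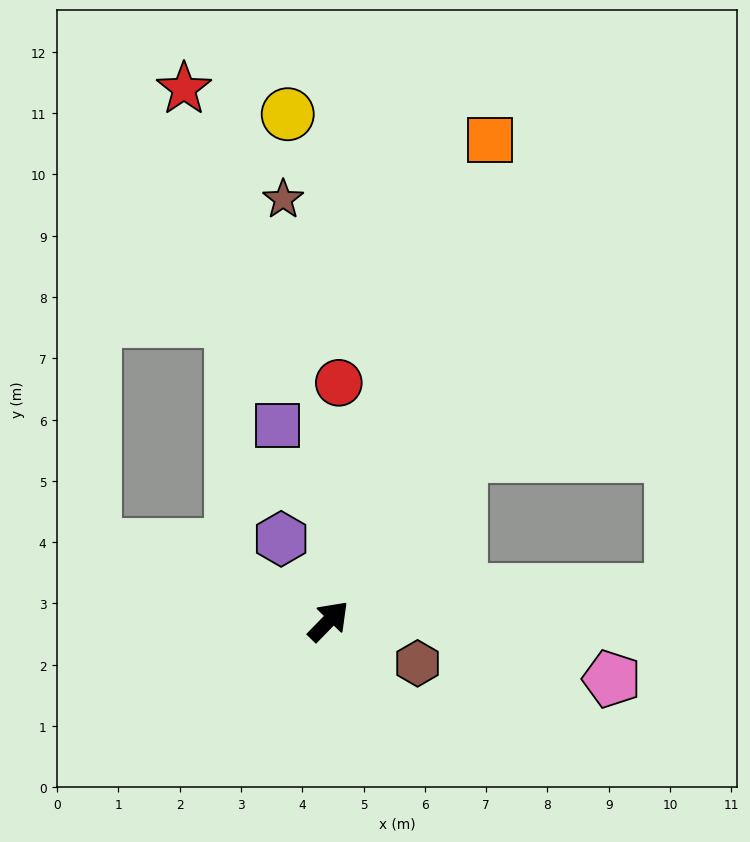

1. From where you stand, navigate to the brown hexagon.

turn right 71°, forward 1.6 m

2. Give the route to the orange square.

turn left 26°, forward 8.3 m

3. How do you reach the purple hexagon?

turn left 74°, forward 1.5 m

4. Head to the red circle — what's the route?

turn left 42°, forward 3.9 m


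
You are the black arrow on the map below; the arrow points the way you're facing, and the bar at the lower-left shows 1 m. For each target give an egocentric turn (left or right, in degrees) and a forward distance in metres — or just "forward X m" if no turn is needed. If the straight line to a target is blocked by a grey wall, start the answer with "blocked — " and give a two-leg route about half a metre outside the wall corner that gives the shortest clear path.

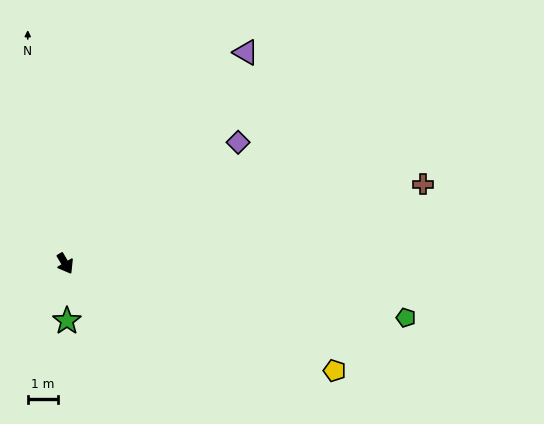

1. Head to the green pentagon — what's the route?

turn left 51°, forward 11.5 m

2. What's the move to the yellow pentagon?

turn left 38°, forward 9.6 m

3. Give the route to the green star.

turn right 29°, forward 1.9 m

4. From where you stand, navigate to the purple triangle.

turn left 109°, forward 9.2 m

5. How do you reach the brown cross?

turn left 72°, forward 12.2 m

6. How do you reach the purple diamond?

turn left 95°, forward 7.0 m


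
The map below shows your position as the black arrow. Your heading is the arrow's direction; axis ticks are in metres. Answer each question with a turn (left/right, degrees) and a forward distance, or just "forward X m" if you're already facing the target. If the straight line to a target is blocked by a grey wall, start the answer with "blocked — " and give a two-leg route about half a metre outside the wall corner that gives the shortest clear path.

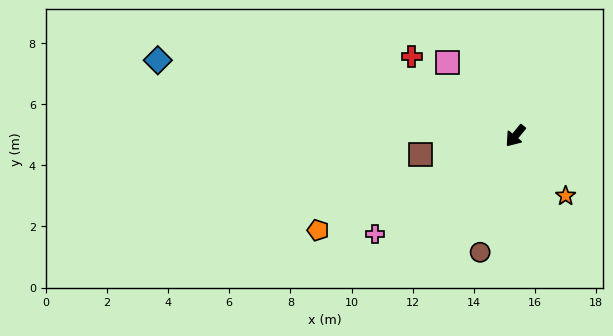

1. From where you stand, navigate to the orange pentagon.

turn right 25°, forward 7.1 m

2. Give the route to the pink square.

turn right 98°, forward 3.3 m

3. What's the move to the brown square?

turn right 40°, forward 3.2 m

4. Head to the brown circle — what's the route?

turn left 23°, forward 4.0 m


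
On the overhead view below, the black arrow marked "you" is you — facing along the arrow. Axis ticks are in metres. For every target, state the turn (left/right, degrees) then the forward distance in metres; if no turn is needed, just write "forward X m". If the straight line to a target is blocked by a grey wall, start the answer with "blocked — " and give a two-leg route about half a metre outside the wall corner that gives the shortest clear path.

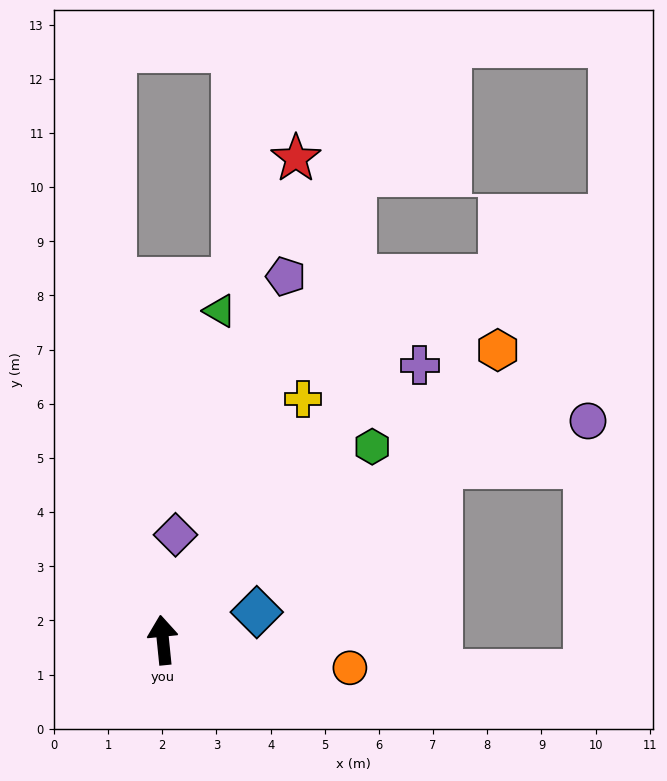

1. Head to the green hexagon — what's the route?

turn right 53°, forward 5.3 m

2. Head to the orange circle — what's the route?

turn right 104°, forward 3.5 m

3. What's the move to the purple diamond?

turn right 13°, forward 2.0 m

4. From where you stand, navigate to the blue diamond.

turn right 79°, forward 1.8 m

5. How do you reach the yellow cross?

turn right 36°, forward 5.1 m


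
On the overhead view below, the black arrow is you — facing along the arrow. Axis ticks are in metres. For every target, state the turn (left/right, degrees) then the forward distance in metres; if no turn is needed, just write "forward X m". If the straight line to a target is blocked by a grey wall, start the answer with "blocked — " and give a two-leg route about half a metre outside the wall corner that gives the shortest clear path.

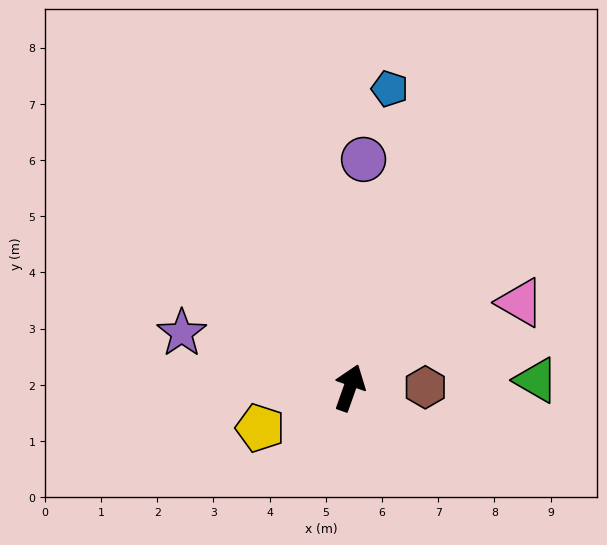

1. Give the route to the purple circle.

turn left 16°, forward 4.1 m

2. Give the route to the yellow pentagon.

turn left 134°, forward 1.7 m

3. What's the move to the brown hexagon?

turn right 70°, forward 1.3 m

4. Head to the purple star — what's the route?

turn left 91°, forward 3.1 m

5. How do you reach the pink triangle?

turn right 44°, forward 3.4 m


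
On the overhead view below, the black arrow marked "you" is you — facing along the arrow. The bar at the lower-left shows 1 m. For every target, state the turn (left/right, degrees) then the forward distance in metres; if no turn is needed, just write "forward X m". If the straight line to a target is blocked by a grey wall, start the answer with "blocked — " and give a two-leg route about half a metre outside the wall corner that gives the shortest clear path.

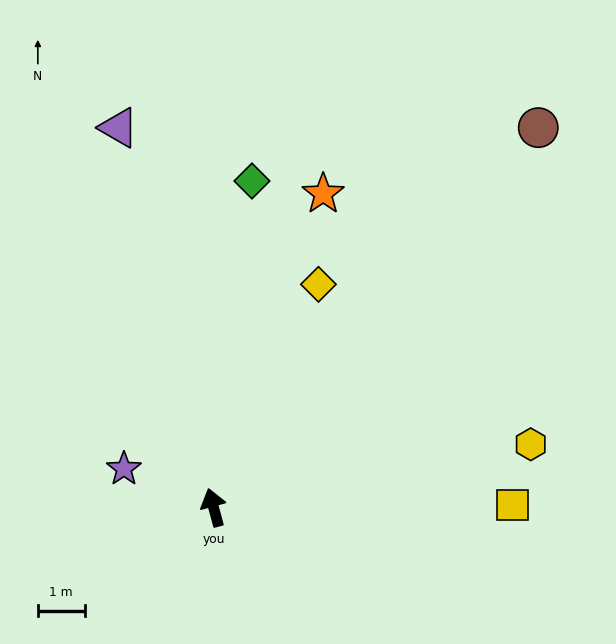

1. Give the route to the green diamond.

turn right 22°, forward 7.0 m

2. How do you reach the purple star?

turn left 52°, forward 2.1 m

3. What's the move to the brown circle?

turn right 56°, forward 10.7 m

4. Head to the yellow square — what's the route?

turn right 105°, forward 6.4 m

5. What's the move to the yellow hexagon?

turn right 94°, forward 6.9 m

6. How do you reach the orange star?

turn right 34°, forward 7.1 m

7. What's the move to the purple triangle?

forward 8.4 m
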